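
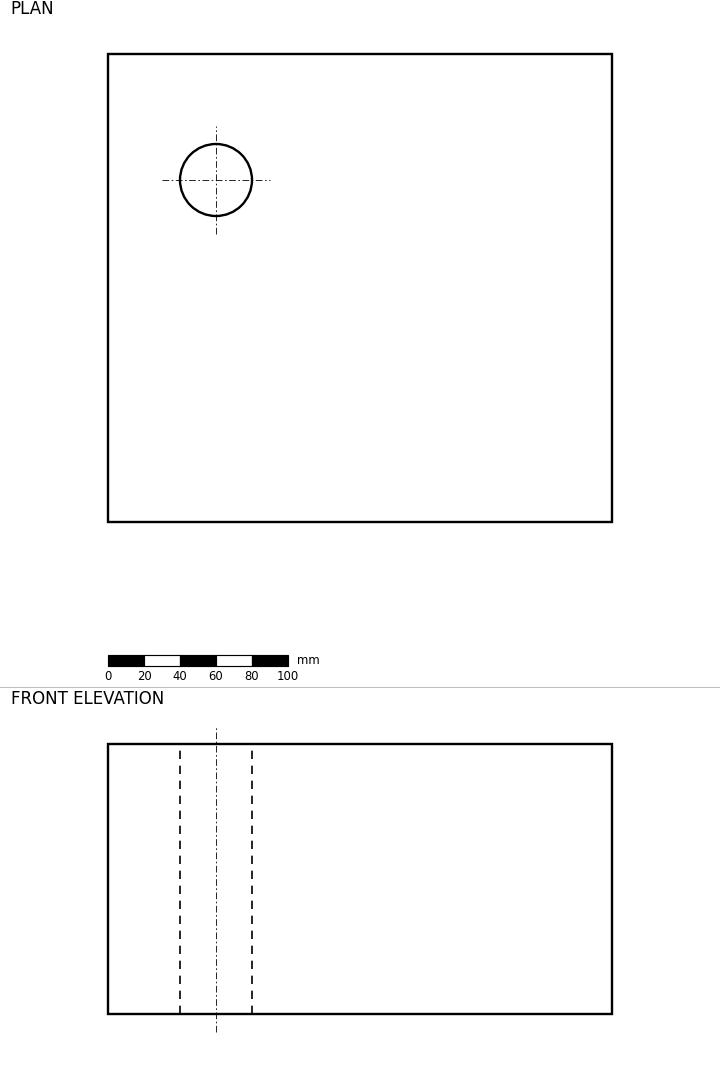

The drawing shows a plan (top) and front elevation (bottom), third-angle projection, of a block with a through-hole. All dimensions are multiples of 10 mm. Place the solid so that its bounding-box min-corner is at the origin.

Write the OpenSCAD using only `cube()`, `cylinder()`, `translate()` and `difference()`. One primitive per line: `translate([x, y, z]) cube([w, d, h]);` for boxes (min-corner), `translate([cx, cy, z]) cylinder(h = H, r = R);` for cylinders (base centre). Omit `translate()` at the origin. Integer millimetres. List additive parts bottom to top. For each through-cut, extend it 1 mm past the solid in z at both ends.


difference() {
  cube([280, 260, 150]);
  translate([60, 190, -1]) cylinder(h = 152, r = 20);
}


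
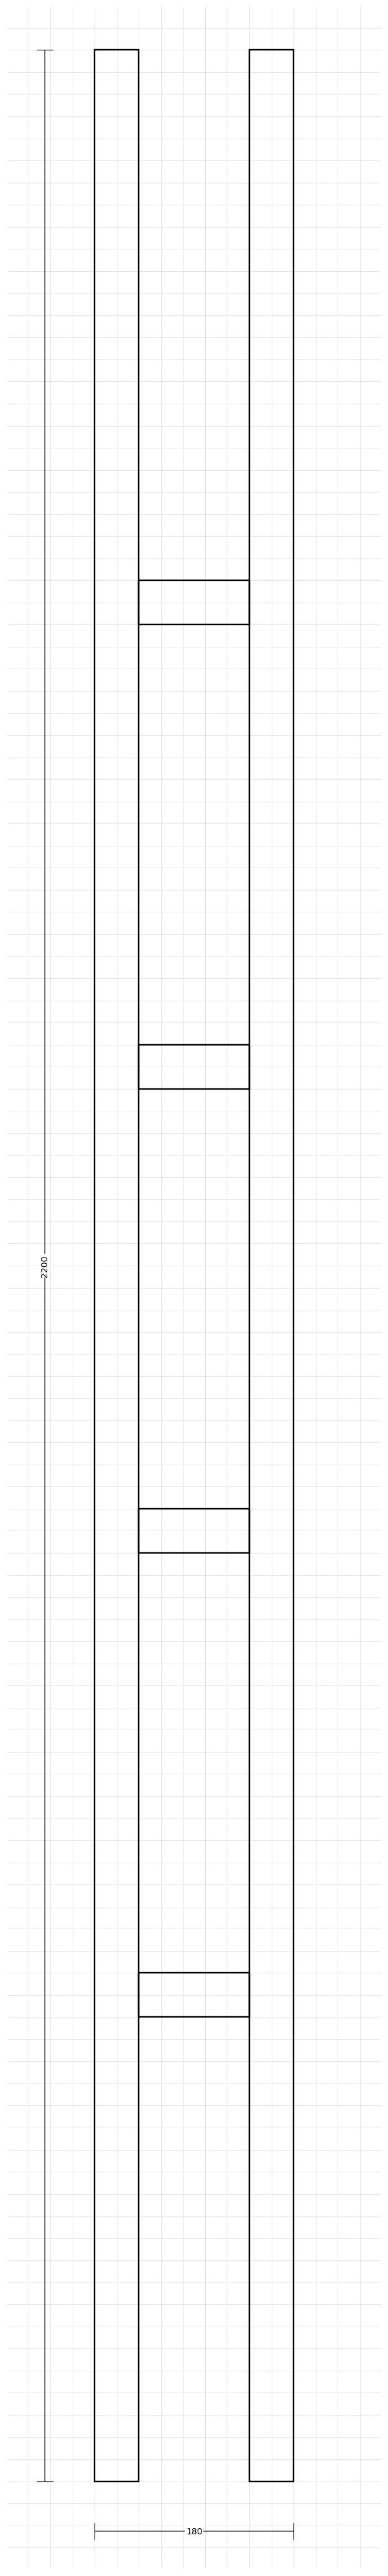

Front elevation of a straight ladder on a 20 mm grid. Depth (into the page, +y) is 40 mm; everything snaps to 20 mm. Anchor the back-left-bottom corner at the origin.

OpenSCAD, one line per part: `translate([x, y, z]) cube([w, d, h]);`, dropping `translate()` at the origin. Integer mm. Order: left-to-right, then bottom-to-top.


cube([40, 40, 2200]);
translate([40, 0, 420]) cube([100, 40, 40]);
translate([40, 0, 840]) cube([100, 40, 40]);
translate([40, 0, 1260]) cube([100, 40, 40]);
translate([40, 0, 1680]) cube([100, 40, 40]);
translate([140, 0, 0]) cube([40, 40, 2200]);


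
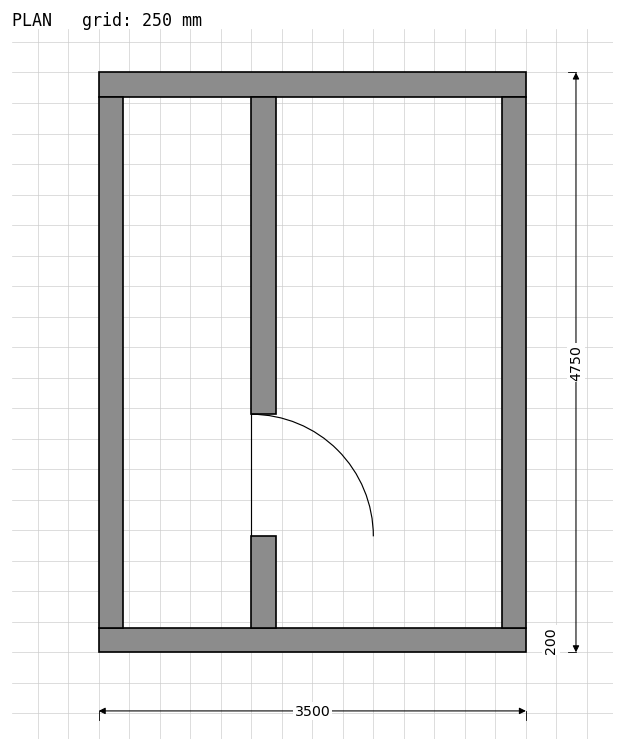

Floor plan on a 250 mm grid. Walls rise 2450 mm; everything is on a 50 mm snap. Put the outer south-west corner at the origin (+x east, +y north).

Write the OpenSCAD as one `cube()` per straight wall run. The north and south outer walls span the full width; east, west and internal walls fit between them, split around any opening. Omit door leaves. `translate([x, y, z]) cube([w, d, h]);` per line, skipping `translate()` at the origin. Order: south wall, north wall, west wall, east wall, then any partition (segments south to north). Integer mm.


cube([3500, 200, 2450]);
translate([0, 4550, 0]) cube([3500, 200, 2450]);
translate([0, 200, 0]) cube([200, 4350, 2450]);
translate([3300, 200, 0]) cube([200, 4350, 2450]);
translate([1250, 200, 0]) cube([200, 750, 2450]);
translate([1250, 1950, 0]) cube([200, 2600, 2450]);


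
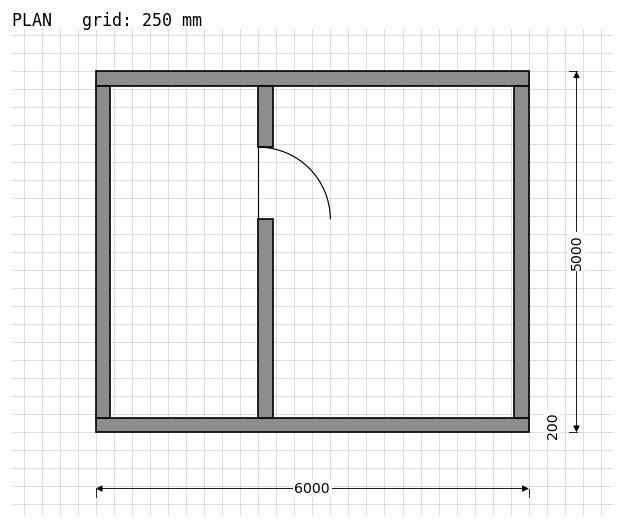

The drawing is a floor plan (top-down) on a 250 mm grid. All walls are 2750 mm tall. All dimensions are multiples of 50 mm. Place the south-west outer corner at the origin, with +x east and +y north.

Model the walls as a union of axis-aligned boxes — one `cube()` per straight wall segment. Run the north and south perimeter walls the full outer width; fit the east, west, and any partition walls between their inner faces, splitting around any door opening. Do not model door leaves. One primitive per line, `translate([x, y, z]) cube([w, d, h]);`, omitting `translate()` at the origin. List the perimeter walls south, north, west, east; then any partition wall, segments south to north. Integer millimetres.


cube([6000, 200, 2750]);
translate([0, 4800, 0]) cube([6000, 200, 2750]);
translate([0, 200, 0]) cube([200, 4600, 2750]);
translate([5800, 200, 0]) cube([200, 4600, 2750]);
translate([2250, 200, 0]) cube([200, 2750, 2750]);
translate([2250, 3950, 0]) cube([200, 850, 2750]);


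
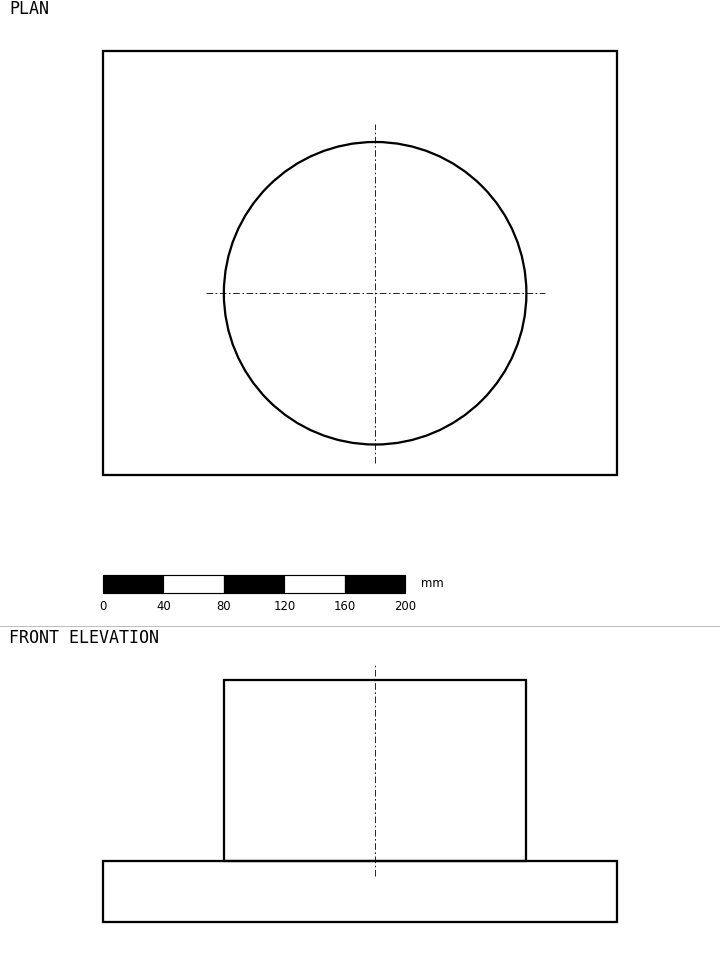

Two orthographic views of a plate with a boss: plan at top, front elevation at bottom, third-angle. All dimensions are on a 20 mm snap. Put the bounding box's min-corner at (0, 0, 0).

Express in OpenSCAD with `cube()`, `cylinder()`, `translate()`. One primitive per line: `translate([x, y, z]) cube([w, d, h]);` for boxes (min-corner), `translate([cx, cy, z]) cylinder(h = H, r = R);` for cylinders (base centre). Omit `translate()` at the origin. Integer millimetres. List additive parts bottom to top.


cube([340, 280, 40]);
translate([180, 120, 40]) cylinder(h = 120, r = 100);


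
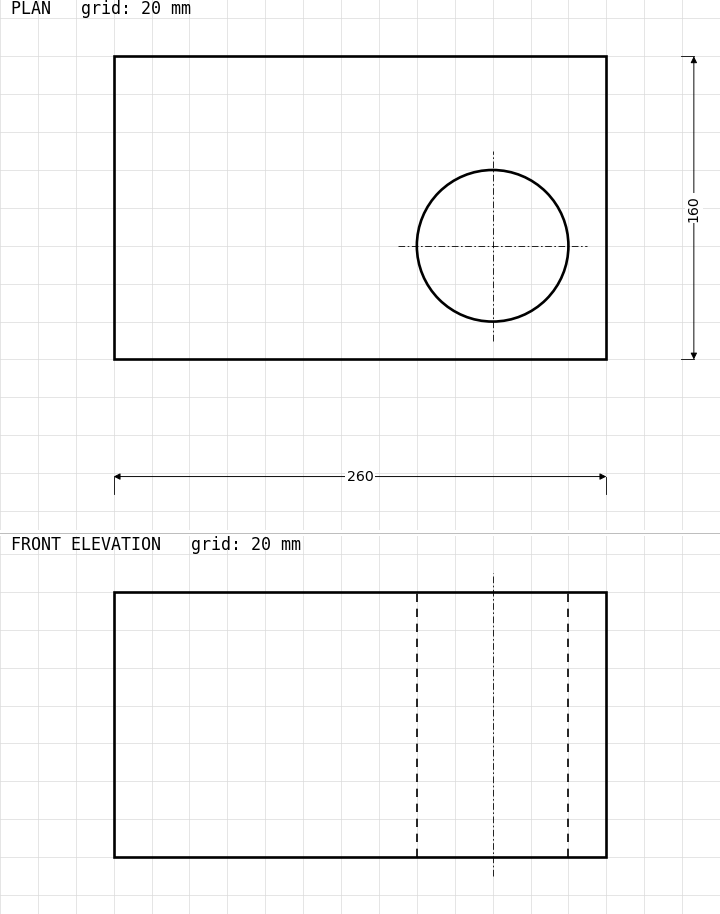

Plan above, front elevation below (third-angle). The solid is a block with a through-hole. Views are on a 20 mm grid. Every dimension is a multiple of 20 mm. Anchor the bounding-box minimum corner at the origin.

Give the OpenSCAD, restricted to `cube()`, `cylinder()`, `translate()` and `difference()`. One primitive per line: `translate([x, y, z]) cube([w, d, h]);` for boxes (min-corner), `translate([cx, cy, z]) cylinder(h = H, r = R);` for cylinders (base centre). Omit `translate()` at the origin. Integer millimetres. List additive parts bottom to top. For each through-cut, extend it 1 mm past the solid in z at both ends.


difference() {
  cube([260, 160, 140]);
  translate([200, 60, -1]) cylinder(h = 142, r = 40);
}


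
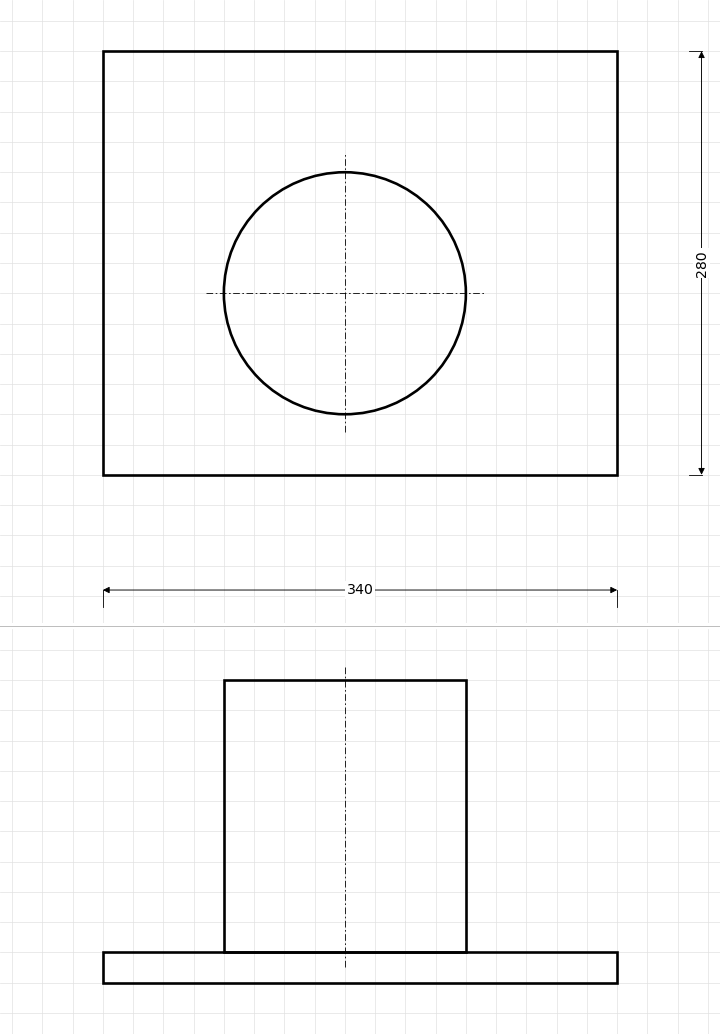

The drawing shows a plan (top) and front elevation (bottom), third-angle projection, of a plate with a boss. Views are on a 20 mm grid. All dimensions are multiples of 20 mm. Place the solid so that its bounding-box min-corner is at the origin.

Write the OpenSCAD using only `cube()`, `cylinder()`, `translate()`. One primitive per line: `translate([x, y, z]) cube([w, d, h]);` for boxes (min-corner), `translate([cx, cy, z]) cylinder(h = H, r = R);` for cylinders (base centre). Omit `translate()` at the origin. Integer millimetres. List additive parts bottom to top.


cube([340, 280, 20]);
translate([160, 120, 20]) cylinder(h = 180, r = 80);


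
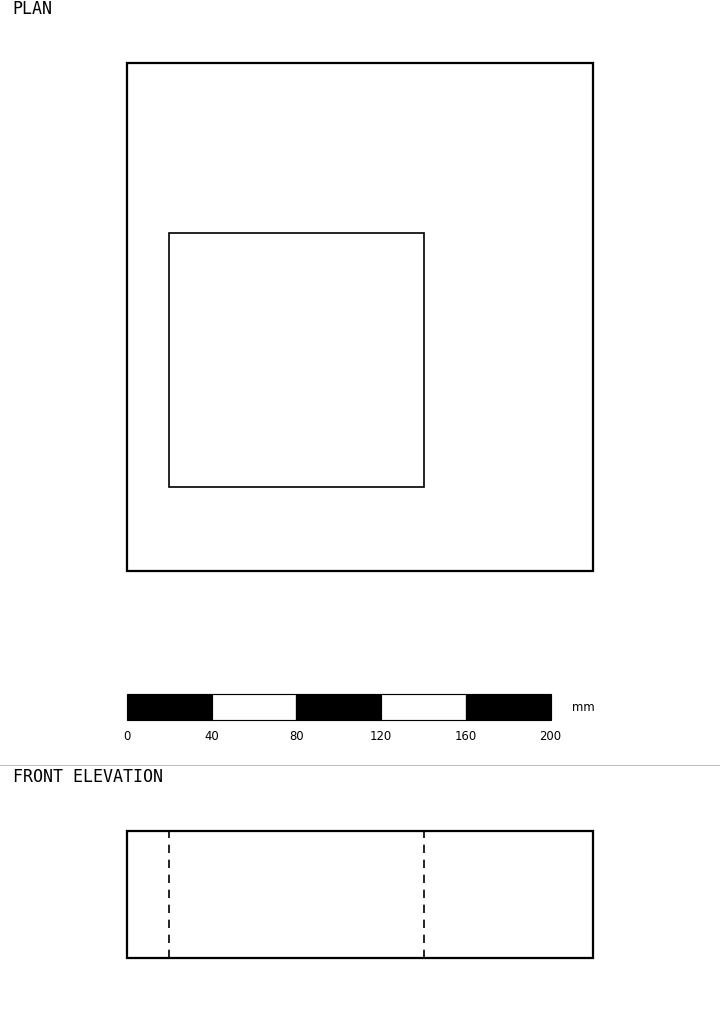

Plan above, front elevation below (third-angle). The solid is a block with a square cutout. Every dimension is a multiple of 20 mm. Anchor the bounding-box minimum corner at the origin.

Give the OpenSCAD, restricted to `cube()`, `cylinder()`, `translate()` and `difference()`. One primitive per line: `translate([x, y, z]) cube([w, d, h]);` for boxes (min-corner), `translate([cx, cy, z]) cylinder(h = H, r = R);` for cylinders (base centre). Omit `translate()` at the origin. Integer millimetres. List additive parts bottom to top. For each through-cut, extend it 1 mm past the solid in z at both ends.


difference() {
  cube([220, 240, 60]);
  translate([20, 40, -1]) cube([120, 120, 62]);
}


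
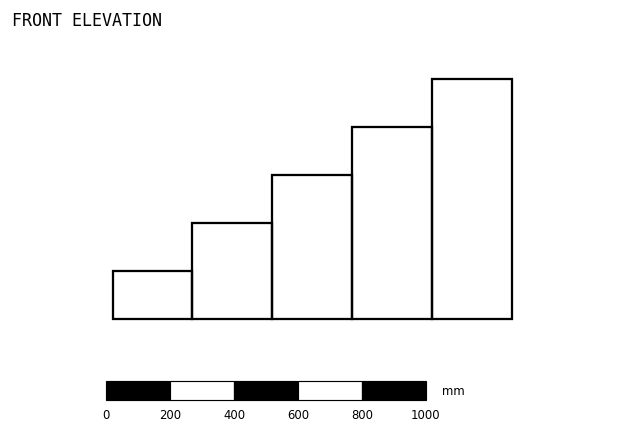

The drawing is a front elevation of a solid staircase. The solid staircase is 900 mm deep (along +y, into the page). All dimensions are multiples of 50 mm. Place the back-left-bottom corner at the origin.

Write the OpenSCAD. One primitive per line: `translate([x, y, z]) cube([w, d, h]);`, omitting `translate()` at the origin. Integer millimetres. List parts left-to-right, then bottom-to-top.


cube([250, 900, 150]);
translate([250, 0, 0]) cube([250, 900, 300]);
translate([500, 0, 0]) cube([250, 900, 450]);
translate([750, 0, 0]) cube([250, 900, 600]);
translate([1000, 0, 0]) cube([250, 900, 750]);


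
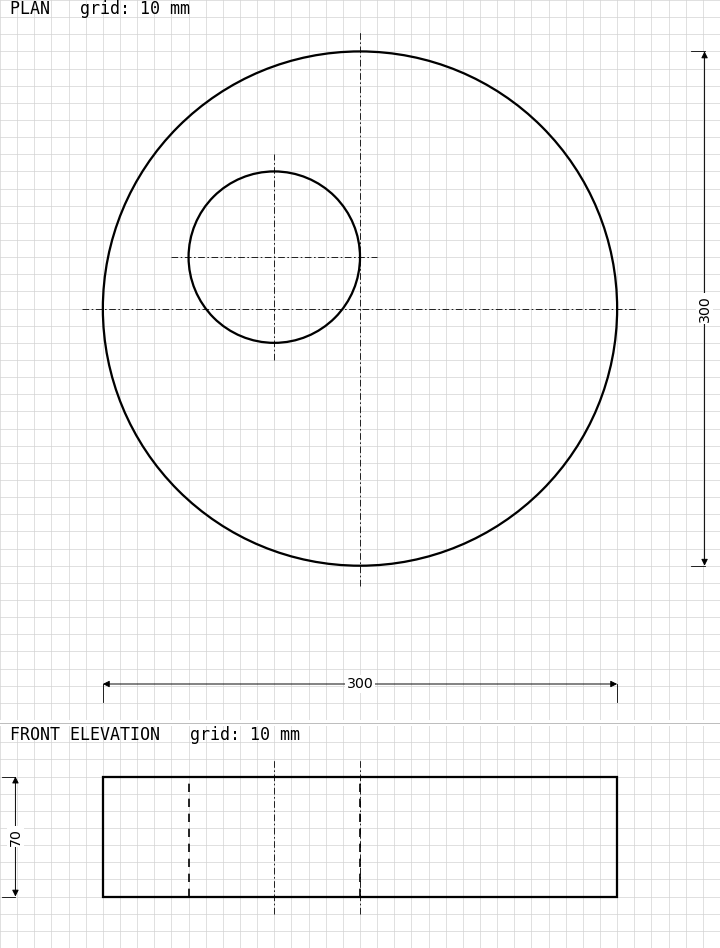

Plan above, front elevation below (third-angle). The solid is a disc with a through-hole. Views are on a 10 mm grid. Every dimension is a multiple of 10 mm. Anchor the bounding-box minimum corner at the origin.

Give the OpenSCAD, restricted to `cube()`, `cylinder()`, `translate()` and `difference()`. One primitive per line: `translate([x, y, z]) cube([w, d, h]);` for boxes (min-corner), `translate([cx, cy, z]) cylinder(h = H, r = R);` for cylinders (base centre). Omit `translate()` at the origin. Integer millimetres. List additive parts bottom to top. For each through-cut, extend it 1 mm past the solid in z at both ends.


difference() {
  translate([150, 150, 0]) cylinder(h = 70, r = 150);
  translate([100, 180, -1]) cylinder(h = 72, r = 50);
}


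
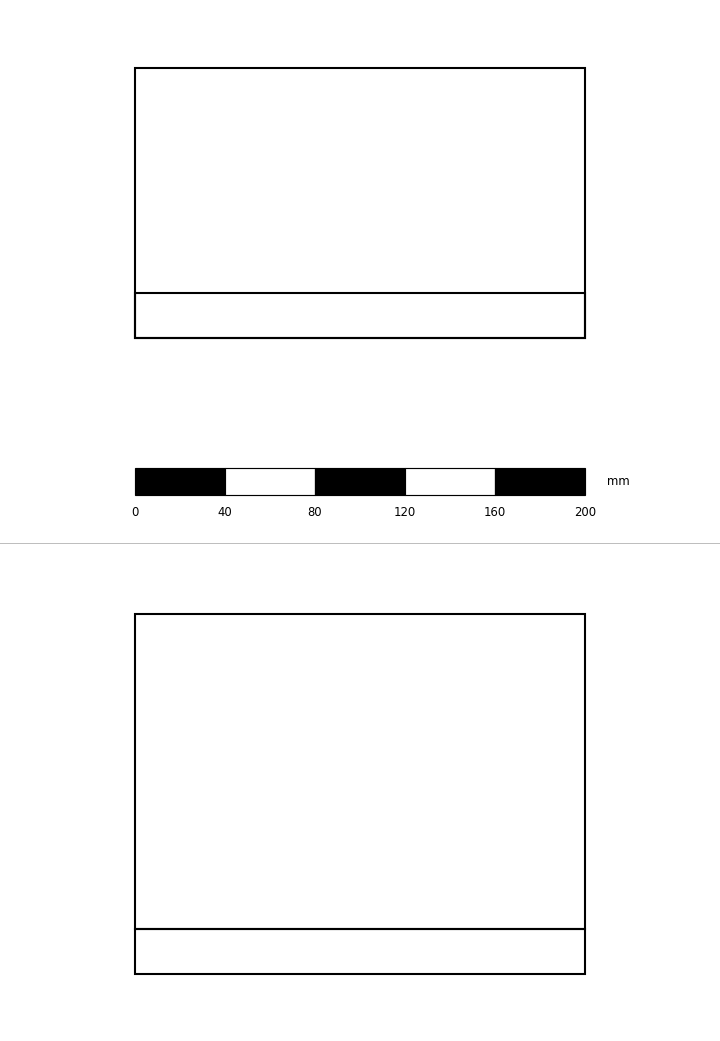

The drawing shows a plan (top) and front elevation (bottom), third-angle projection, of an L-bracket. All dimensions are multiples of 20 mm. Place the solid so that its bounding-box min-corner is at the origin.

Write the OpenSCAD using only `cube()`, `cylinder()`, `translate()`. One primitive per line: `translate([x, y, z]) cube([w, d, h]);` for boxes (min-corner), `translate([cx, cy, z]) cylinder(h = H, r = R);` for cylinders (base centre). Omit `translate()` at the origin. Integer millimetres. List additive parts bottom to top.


cube([200, 120, 20]);
translate([0, 0, 20]) cube([200, 20, 140]);


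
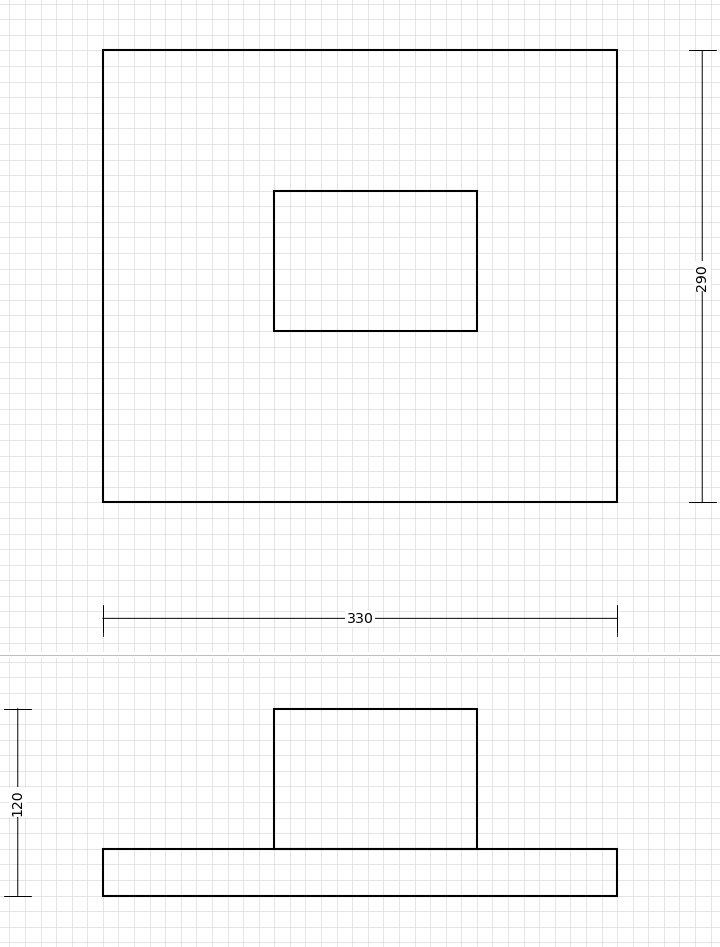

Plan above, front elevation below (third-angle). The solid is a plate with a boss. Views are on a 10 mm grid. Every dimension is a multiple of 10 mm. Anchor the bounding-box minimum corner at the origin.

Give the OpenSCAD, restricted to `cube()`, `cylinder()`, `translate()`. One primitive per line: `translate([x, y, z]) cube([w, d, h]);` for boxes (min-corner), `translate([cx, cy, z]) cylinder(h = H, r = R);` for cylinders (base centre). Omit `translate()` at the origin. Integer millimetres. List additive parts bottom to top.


cube([330, 290, 30]);
translate([110, 110, 30]) cube([130, 90, 90]);


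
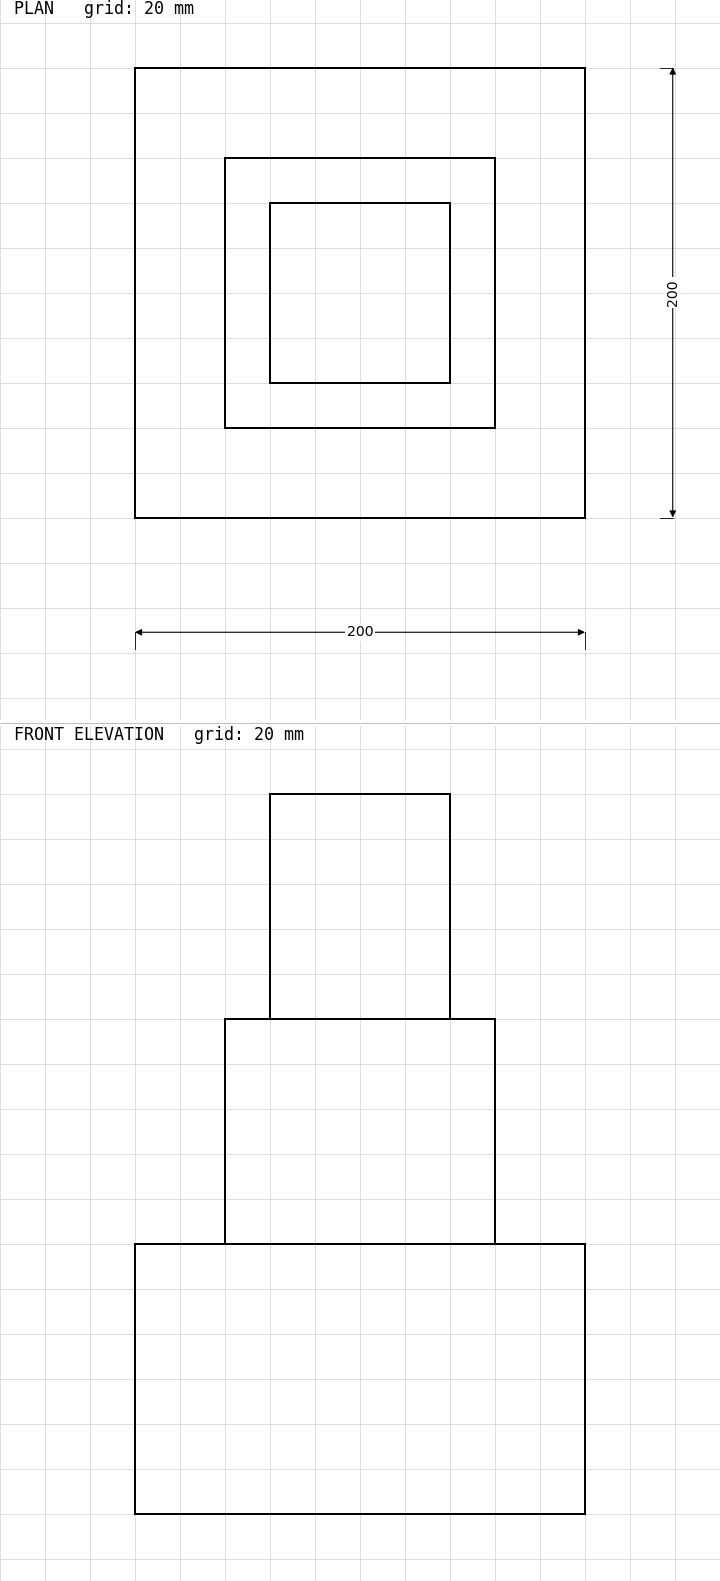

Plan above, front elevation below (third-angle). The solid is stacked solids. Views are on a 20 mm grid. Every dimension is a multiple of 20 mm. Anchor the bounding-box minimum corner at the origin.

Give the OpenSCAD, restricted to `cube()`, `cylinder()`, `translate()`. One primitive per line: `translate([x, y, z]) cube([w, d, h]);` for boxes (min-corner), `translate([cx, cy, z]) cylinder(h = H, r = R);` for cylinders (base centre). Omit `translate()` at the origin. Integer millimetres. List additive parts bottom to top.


cube([200, 200, 120]);
translate([40, 40, 120]) cube([120, 120, 100]);
translate([60, 60, 220]) cube([80, 80, 100]);


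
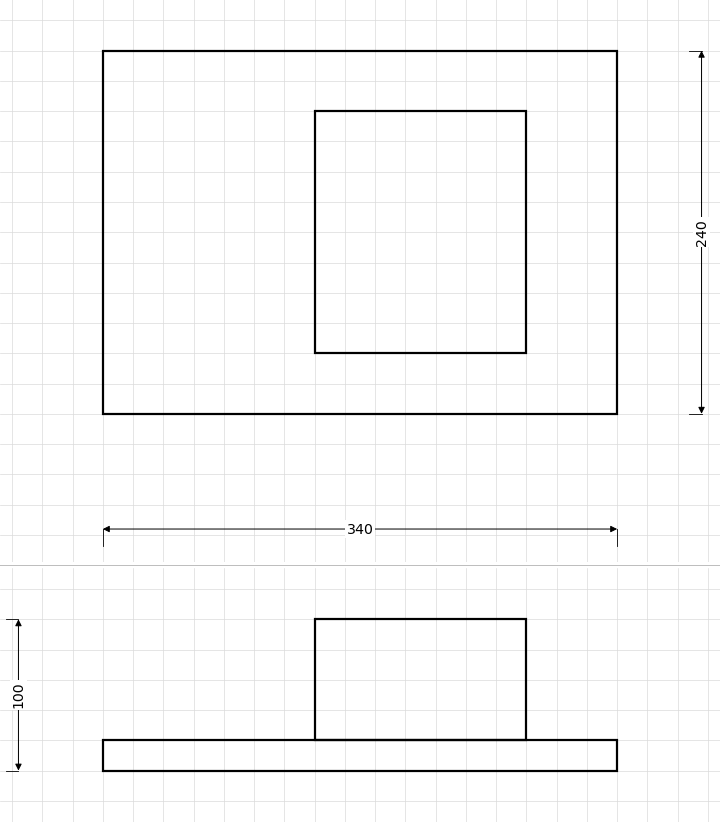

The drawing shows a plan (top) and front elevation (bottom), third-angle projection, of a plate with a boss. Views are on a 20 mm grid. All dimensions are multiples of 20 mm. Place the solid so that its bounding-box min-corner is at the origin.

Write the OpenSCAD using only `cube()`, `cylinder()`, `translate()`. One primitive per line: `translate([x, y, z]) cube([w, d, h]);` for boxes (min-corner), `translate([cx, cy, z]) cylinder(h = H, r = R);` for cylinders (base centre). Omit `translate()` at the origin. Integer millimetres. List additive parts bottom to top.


cube([340, 240, 20]);
translate([140, 40, 20]) cube([140, 160, 80]);


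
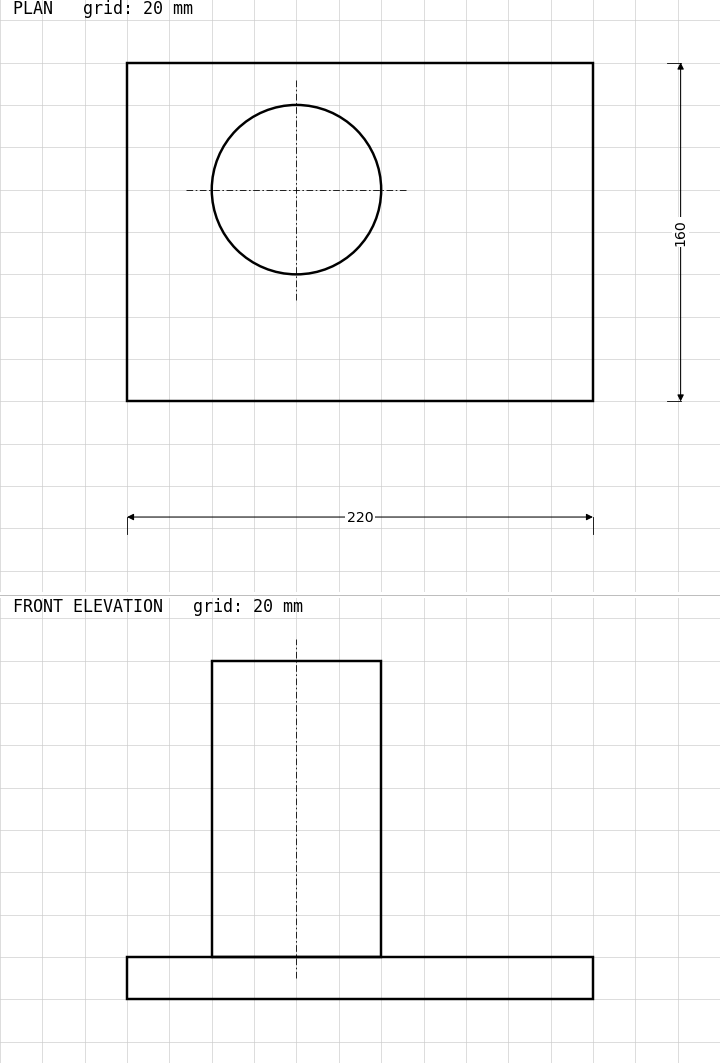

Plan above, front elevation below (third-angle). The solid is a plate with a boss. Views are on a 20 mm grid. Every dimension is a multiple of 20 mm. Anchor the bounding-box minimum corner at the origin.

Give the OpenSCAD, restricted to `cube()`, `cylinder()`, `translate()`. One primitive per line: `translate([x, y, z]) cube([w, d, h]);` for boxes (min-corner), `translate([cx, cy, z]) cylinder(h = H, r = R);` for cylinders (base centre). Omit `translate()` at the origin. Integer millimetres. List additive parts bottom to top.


cube([220, 160, 20]);
translate([80, 100, 20]) cylinder(h = 140, r = 40);


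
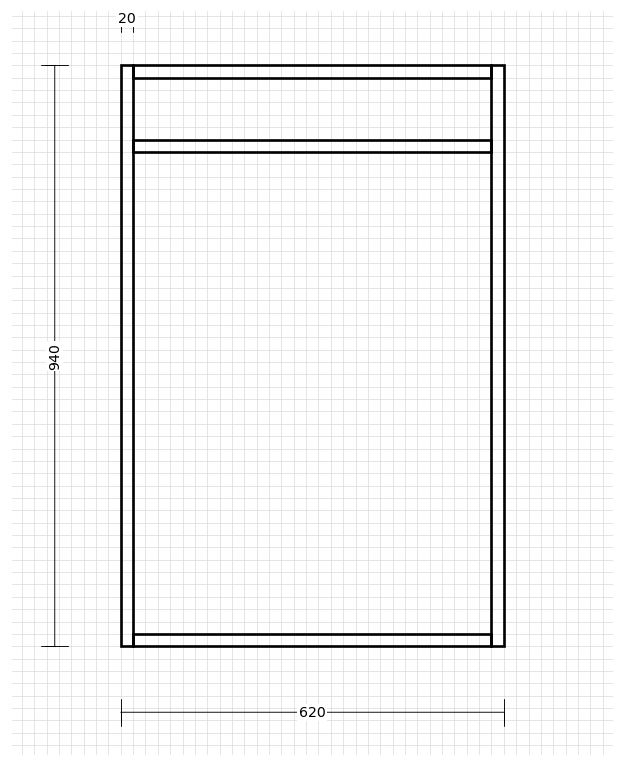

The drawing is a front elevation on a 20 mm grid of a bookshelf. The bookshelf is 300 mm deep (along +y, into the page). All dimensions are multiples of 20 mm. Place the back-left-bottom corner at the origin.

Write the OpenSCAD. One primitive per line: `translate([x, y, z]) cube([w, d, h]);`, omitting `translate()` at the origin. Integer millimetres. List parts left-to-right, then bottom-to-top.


cube([20, 300, 940]);
translate([20, 0, 0]) cube([580, 300, 20]);
translate([20, 0, 800]) cube([580, 300, 20]);
translate([20, 0, 920]) cube([580, 300, 20]);
translate([600, 0, 0]) cube([20, 300, 940]);


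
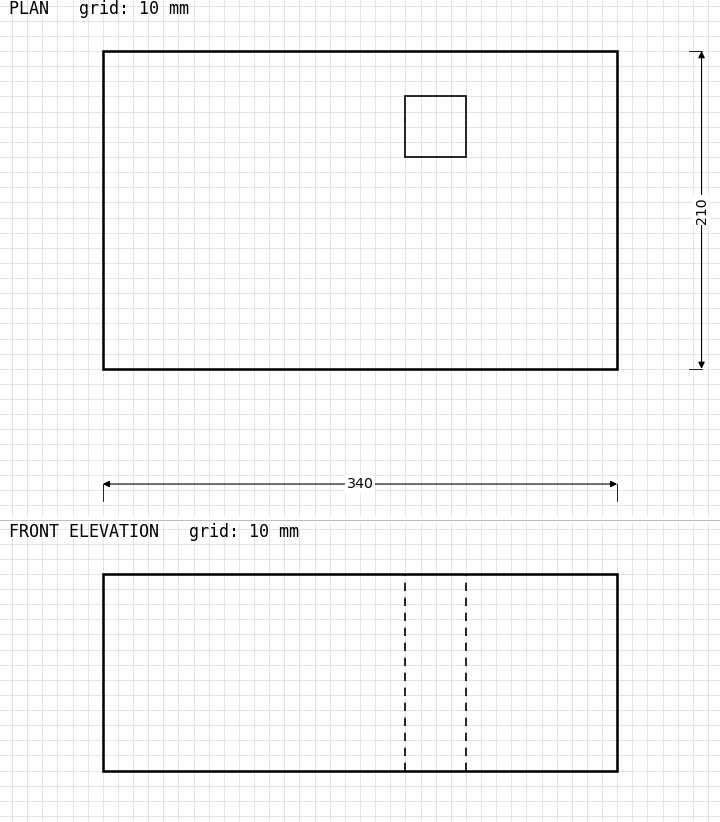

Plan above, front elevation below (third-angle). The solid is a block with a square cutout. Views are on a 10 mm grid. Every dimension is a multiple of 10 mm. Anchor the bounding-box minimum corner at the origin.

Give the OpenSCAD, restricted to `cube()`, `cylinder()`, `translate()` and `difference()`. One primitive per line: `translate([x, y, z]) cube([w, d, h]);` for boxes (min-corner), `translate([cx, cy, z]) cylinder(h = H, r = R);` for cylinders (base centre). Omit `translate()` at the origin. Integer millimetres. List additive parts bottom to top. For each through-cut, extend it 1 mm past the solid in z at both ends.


difference() {
  cube([340, 210, 130]);
  translate([200, 140, -1]) cube([40, 40, 132]);
}


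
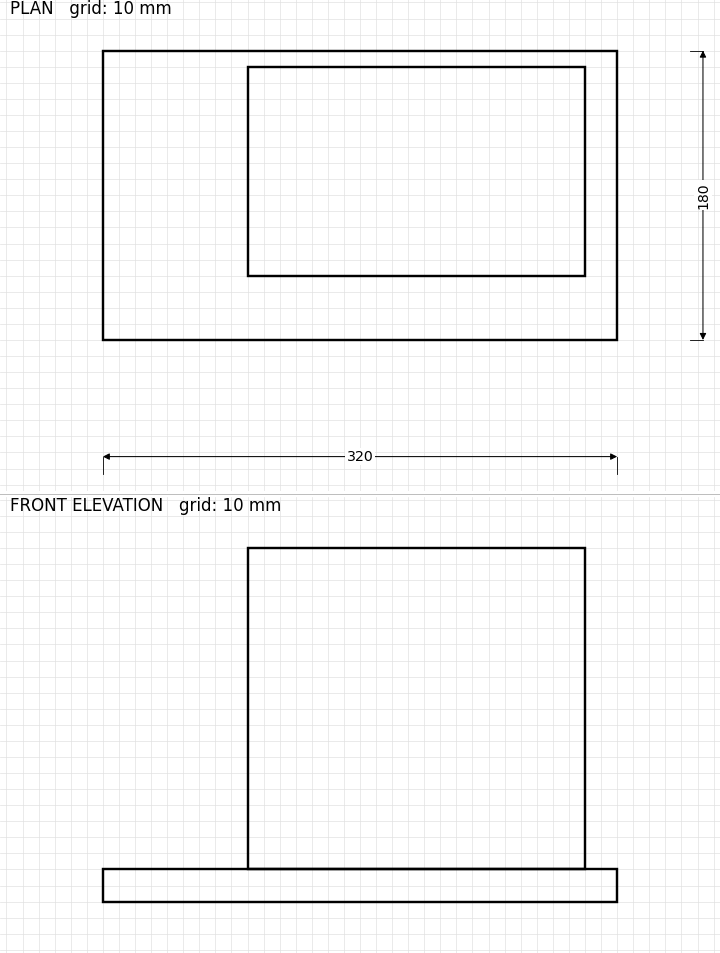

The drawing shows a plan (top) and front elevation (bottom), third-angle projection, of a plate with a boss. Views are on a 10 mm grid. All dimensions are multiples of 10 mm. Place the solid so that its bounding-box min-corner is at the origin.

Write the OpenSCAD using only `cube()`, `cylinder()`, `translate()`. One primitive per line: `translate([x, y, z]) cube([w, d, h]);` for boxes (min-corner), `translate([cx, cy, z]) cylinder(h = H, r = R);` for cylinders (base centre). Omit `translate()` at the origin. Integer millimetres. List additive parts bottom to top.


cube([320, 180, 20]);
translate([90, 40, 20]) cube([210, 130, 200]);


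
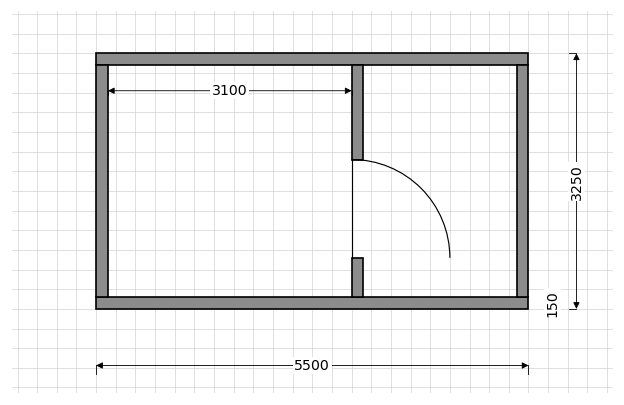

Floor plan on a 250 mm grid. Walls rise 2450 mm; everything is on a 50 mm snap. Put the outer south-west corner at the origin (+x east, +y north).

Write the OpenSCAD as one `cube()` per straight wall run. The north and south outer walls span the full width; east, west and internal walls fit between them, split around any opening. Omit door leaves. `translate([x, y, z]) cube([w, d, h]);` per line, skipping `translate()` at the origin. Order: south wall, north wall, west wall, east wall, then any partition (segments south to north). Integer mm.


cube([5500, 150, 2450]);
translate([0, 3100, 0]) cube([5500, 150, 2450]);
translate([0, 150, 0]) cube([150, 2950, 2450]);
translate([5350, 150, 0]) cube([150, 2950, 2450]);
translate([3250, 150, 0]) cube([150, 500, 2450]);
translate([3250, 1900, 0]) cube([150, 1200, 2450]);


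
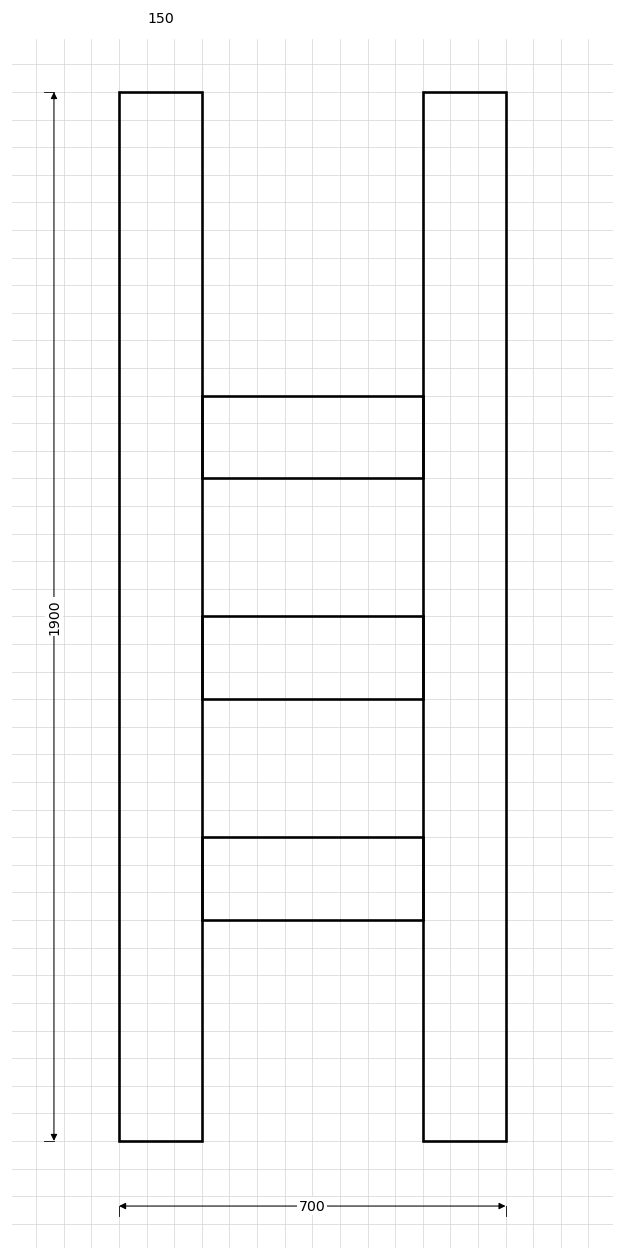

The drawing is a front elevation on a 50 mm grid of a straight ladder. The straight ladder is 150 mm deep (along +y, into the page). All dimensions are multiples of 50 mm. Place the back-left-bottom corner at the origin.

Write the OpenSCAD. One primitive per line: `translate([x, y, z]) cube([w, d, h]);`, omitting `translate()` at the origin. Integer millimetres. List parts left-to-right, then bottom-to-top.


cube([150, 150, 1900]);
translate([150, 0, 400]) cube([400, 150, 150]);
translate([150, 0, 800]) cube([400, 150, 150]);
translate([150, 0, 1200]) cube([400, 150, 150]);
translate([550, 0, 0]) cube([150, 150, 1900]);


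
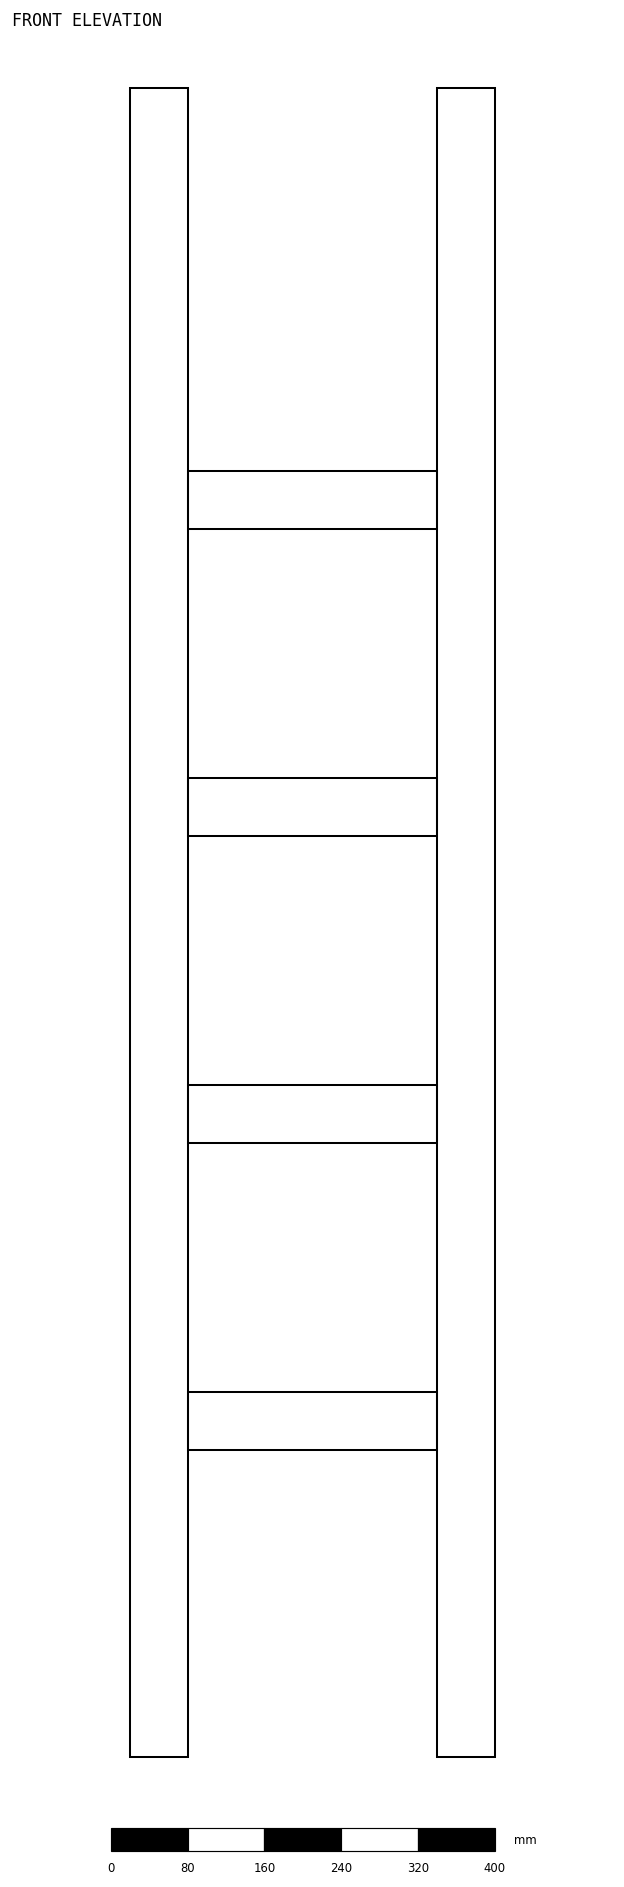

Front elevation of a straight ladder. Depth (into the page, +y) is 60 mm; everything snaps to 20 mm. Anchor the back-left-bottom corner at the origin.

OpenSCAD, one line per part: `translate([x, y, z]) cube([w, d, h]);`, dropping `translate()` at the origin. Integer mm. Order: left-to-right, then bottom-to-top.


cube([60, 60, 1740]);
translate([60, 0, 320]) cube([260, 60, 60]);
translate([60, 0, 640]) cube([260, 60, 60]);
translate([60, 0, 960]) cube([260, 60, 60]);
translate([60, 0, 1280]) cube([260, 60, 60]);
translate([320, 0, 0]) cube([60, 60, 1740]);


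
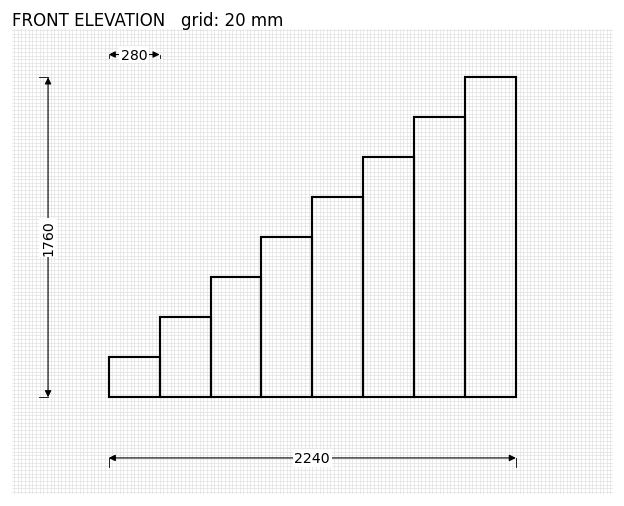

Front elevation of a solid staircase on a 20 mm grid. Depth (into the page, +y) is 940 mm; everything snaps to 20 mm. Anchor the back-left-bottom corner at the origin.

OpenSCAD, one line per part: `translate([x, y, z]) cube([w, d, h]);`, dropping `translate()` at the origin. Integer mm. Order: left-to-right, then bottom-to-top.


cube([280, 940, 220]);
translate([280, 0, 0]) cube([280, 940, 440]);
translate([560, 0, 0]) cube([280, 940, 660]);
translate([840, 0, 0]) cube([280, 940, 880]);
translate([1120, 0, 0]) cube([280, 940, 1100]);
translate([1400, 0, 0]) cube([280, 940, 1320]);
translate([1680, 0, 0]) cube([280, 940, 1540]);
translate([1960, 0, 0]) cube([280, 940, 1760]);


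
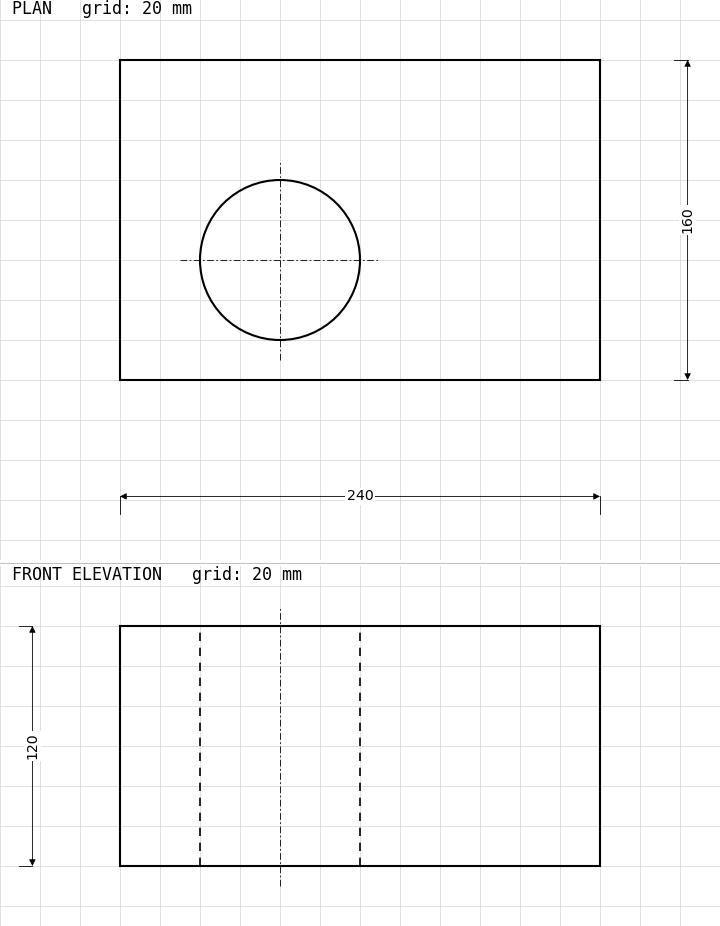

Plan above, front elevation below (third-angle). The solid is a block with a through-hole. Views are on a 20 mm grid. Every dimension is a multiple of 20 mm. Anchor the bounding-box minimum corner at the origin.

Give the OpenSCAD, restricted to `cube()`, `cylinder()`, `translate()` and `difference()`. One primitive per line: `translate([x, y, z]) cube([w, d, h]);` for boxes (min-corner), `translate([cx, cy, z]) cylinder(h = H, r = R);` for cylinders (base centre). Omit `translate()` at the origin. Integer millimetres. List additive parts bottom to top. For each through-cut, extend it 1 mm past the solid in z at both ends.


difference() {
  cube([240, 160, 120]);
  translate([80, 60, -1]) cylinder(h = 122, r = 40);
}


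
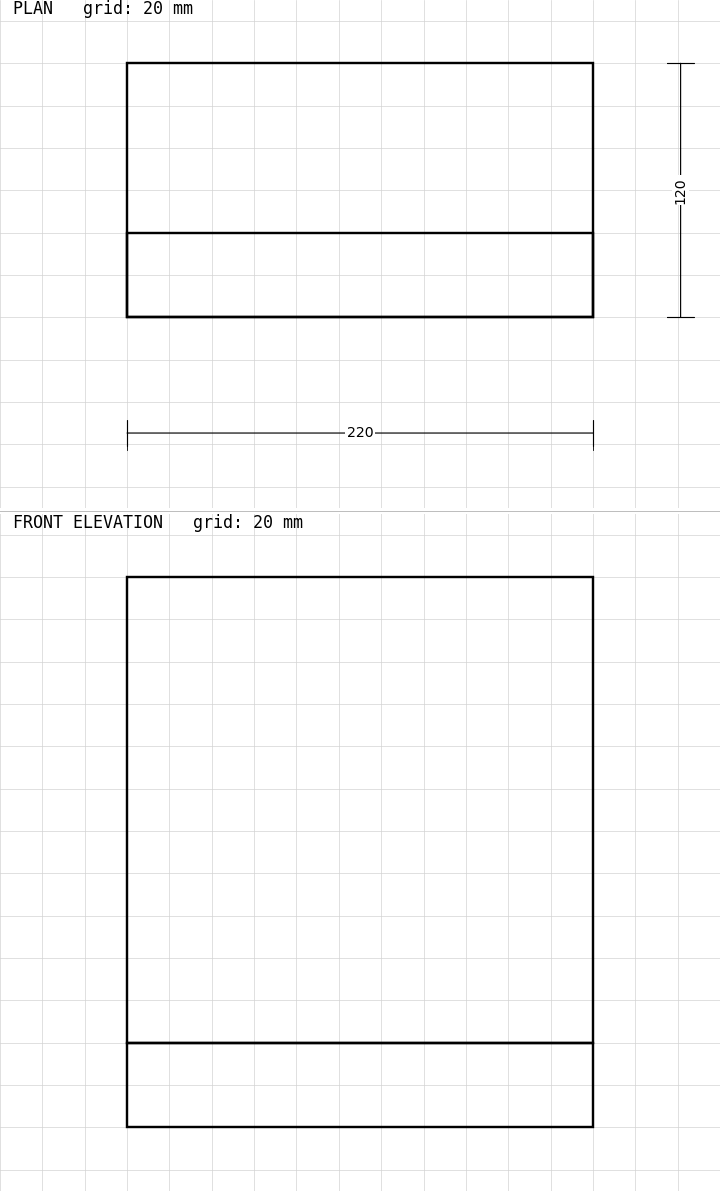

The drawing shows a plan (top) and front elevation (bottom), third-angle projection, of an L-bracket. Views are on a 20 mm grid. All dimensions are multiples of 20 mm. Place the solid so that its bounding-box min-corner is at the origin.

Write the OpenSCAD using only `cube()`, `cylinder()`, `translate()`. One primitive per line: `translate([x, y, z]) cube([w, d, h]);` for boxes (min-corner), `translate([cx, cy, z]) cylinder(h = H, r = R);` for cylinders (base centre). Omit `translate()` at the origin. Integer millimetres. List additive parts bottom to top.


cube([220, 120, 40]);
translate([0, 0, 40]) cube([220, 40, 220]);


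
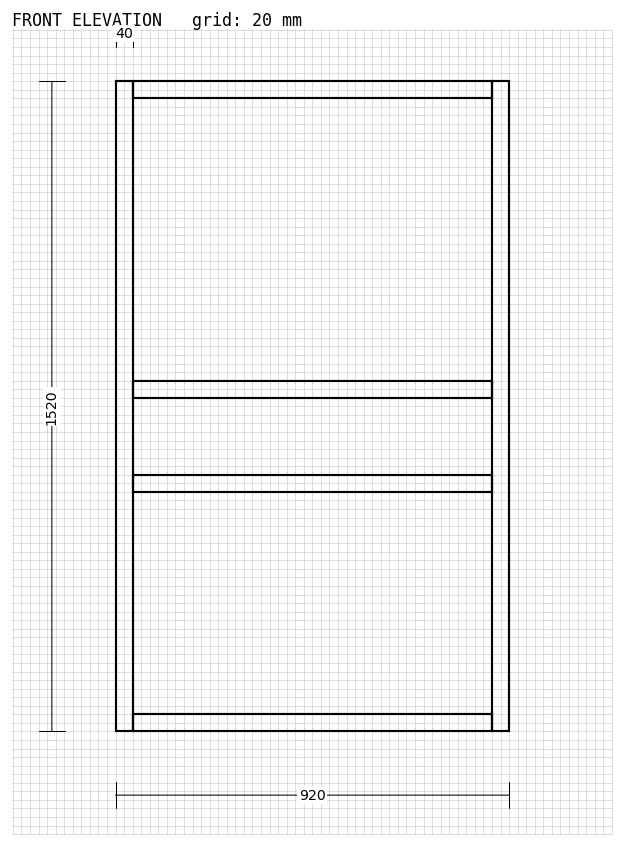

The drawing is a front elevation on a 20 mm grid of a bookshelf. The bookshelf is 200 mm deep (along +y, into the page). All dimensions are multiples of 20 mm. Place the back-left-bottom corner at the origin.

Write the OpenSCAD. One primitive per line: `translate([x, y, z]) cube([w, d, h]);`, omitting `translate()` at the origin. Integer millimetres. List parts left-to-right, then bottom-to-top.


cube([40, 200, 1520]);
translate([40, 0, 0]) cube([840, 200, 40]);
translate([40, 0, 560]) cube([840, 200, 40]);
translate([40, 0, 780]) cube([840, 200, 40]);
translate([40, 0, 1480]) cube([840, 200, 40]);
translate([880, 0, 0]) cube([40, 200, 1520]);


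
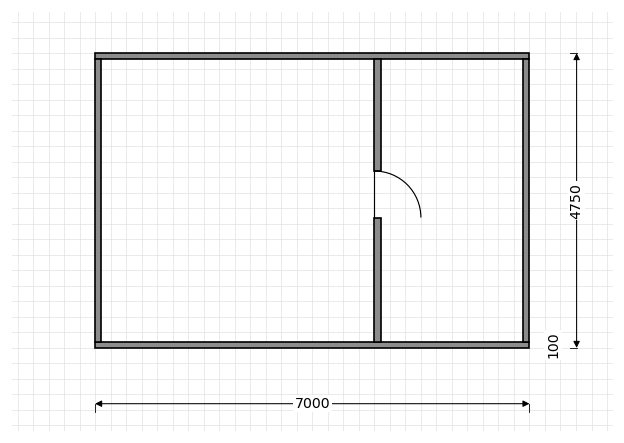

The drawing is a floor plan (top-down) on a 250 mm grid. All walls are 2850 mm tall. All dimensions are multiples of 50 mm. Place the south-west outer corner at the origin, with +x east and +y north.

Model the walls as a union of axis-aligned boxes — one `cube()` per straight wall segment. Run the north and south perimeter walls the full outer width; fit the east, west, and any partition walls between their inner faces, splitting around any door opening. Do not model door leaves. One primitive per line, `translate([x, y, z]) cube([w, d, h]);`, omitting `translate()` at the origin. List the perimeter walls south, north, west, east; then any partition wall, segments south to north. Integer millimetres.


cube([7000, 100, 2850]);
translate([0, 4650, 0]) cube([7000, 100, 2850]);
translate([0, 100, 0]) cube([100, 4550, 2850]);
translate([6900, 100, 0]) cube([100, 4550, 2850]);
translate([4500, 100, 0]) cube([100, 2000, 2850]);
translate([4500, 2850, 0]) cube([100, 1800, 2850]);


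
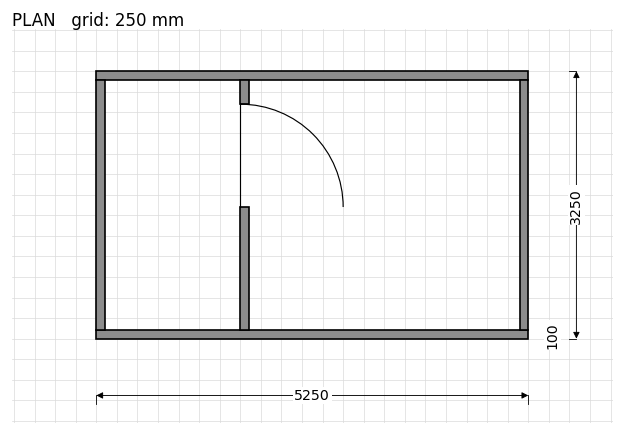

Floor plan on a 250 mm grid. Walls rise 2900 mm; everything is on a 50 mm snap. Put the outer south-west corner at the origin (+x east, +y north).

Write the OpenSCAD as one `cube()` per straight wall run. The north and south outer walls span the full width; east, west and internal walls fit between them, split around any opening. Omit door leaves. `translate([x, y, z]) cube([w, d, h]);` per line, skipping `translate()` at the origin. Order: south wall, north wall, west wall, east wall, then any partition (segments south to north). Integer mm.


cube([5250, 100, 2900]);
translate([0, 3150, 0]) cube([5250, 100, 2900]);
translate([0, 100, 0]) cube([100, 3050, 2900]);
translate([5150, 100, 0]) cube([100, 3050, 2900]);
translate([1750, 100, 0]) cube([100, 1500, 2900]);
translate([1750, 2850, 0]) cube([100, 300, 2900]);


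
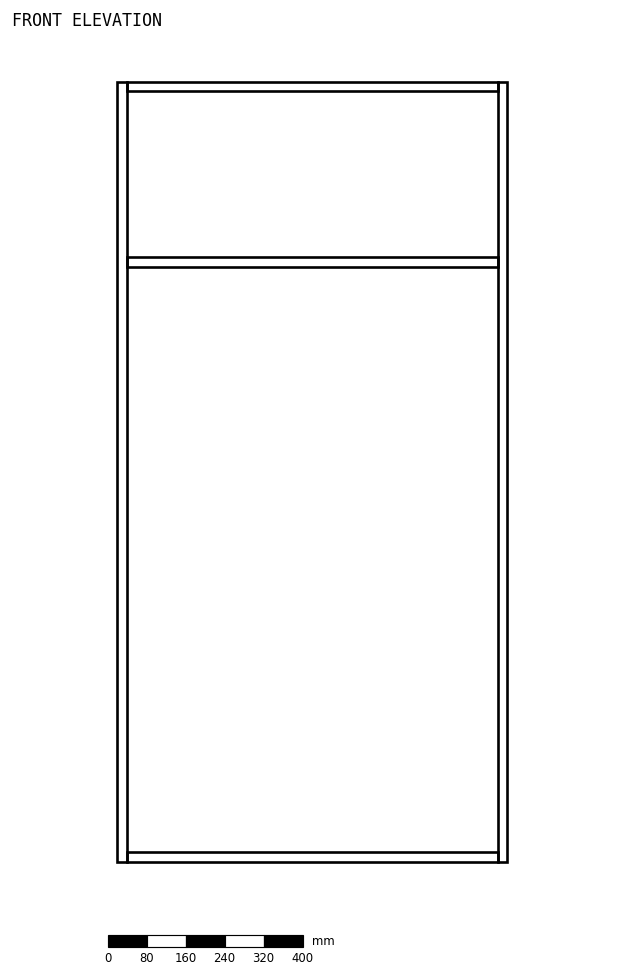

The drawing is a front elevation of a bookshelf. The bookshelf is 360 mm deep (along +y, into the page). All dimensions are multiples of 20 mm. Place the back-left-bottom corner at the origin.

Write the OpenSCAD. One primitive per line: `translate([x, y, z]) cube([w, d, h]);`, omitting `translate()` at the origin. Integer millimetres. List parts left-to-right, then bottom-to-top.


cube([20, 360, 1600]);
translate([20, 0, 0]) cube([760, 360, 20]);
translate([20, 0, 1220]) cube([760, 360, 20]);
translate([20, 0, 1580]) cube([760, 360, 20]);
translate([780, 0, 0]) cube([20, 360, 1600]);


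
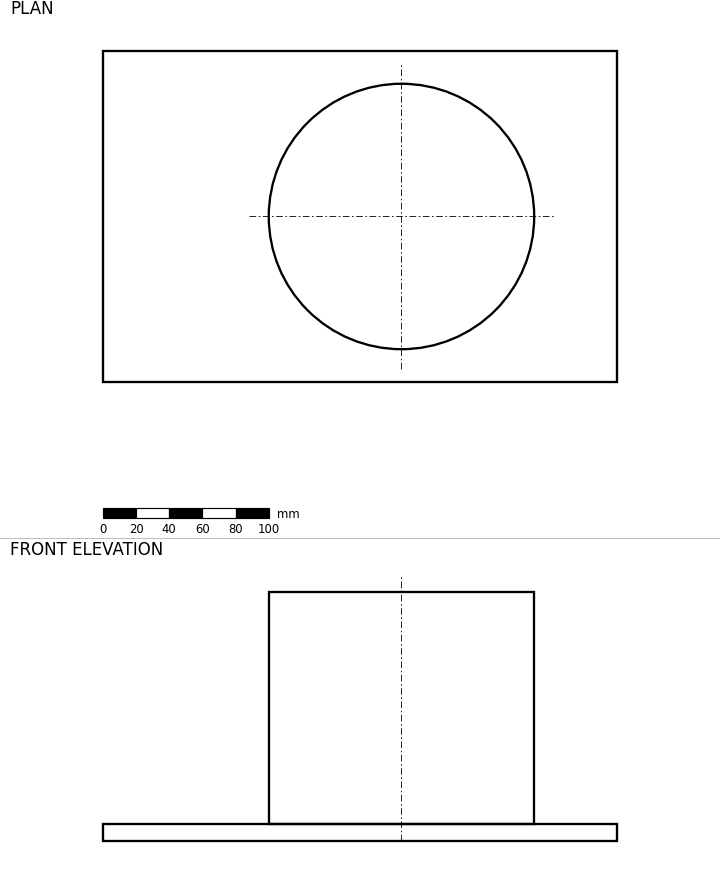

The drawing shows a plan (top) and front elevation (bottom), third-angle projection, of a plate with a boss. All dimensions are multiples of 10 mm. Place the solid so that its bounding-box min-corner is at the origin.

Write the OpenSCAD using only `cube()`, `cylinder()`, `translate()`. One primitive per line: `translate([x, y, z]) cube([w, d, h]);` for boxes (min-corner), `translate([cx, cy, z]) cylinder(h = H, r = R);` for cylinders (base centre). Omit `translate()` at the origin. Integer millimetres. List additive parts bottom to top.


cube([310, 200, 10]);
translate([180, 100, 10]) cylinder(h = 140, r = 80);


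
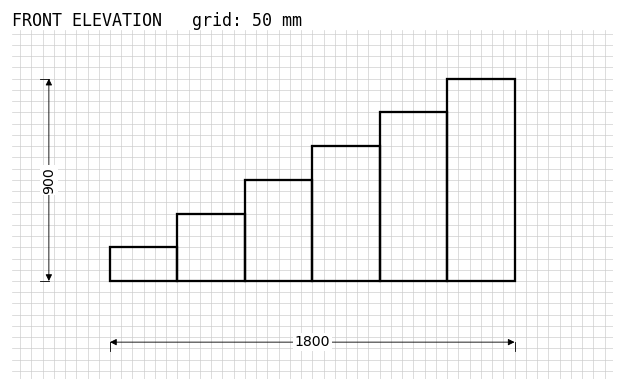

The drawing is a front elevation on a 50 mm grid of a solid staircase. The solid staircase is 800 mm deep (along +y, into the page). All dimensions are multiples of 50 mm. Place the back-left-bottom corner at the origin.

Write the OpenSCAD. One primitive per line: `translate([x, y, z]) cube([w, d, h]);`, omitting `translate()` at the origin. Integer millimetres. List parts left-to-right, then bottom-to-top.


cube([300, 800, 150]);
translate([300, 0, 0]) cube([300, 800, 300]);
translate([600, 0, 0]) cube([300, 800, 450]);
translate([900, 0, 0]) cube([300, 800, 600]);
translate([1200, 0, 0]) cube([300, 800, 750]);
translate([1500, 0, 0]) cube([300, 800, 900]);


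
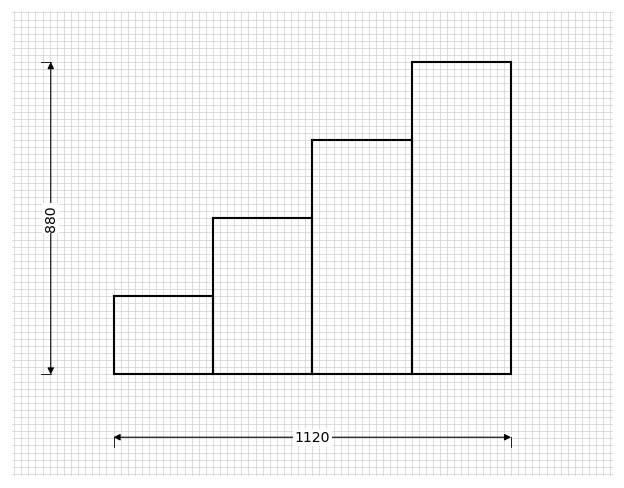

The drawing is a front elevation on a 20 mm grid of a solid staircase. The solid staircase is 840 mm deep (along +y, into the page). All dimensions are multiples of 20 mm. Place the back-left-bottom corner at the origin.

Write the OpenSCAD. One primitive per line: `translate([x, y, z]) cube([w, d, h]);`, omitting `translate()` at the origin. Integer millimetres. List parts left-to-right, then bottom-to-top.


cube([280, 840, 220]);
translate([280, 0, 0]) cube([280, 840, 440]);
translate([560, 0, 0]) cube([280, 840, 660]);
translate([840, 0, 0]) cube([280, 840, 880]);


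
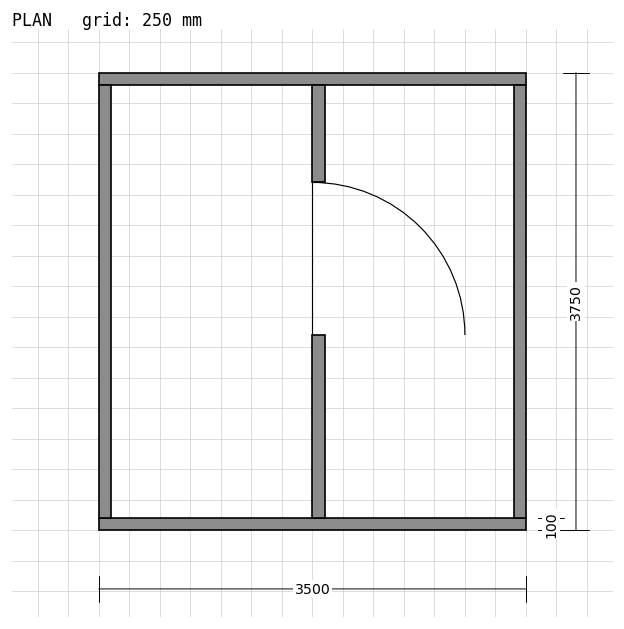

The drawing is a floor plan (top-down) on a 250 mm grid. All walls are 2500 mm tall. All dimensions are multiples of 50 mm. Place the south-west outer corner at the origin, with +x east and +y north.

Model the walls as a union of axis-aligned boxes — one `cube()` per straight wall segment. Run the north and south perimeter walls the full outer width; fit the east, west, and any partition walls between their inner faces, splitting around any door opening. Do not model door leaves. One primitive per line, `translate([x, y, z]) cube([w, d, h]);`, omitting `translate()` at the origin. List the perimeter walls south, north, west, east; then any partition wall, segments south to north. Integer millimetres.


cube([3500, 100, 2500]);
translate([0, 3650, 0]) cube([3500, 100, 2500]);
translate([0, 100, 0]) cube([100, 3550, 2500]);
translate([3400, 100, 0]) cube([100, 3550, 2500]);
translate([1750, 100, 0]) cube([100, 1500, 2500]);
translate([1750, 2850, 0]) cube([100, 800, 2500]);


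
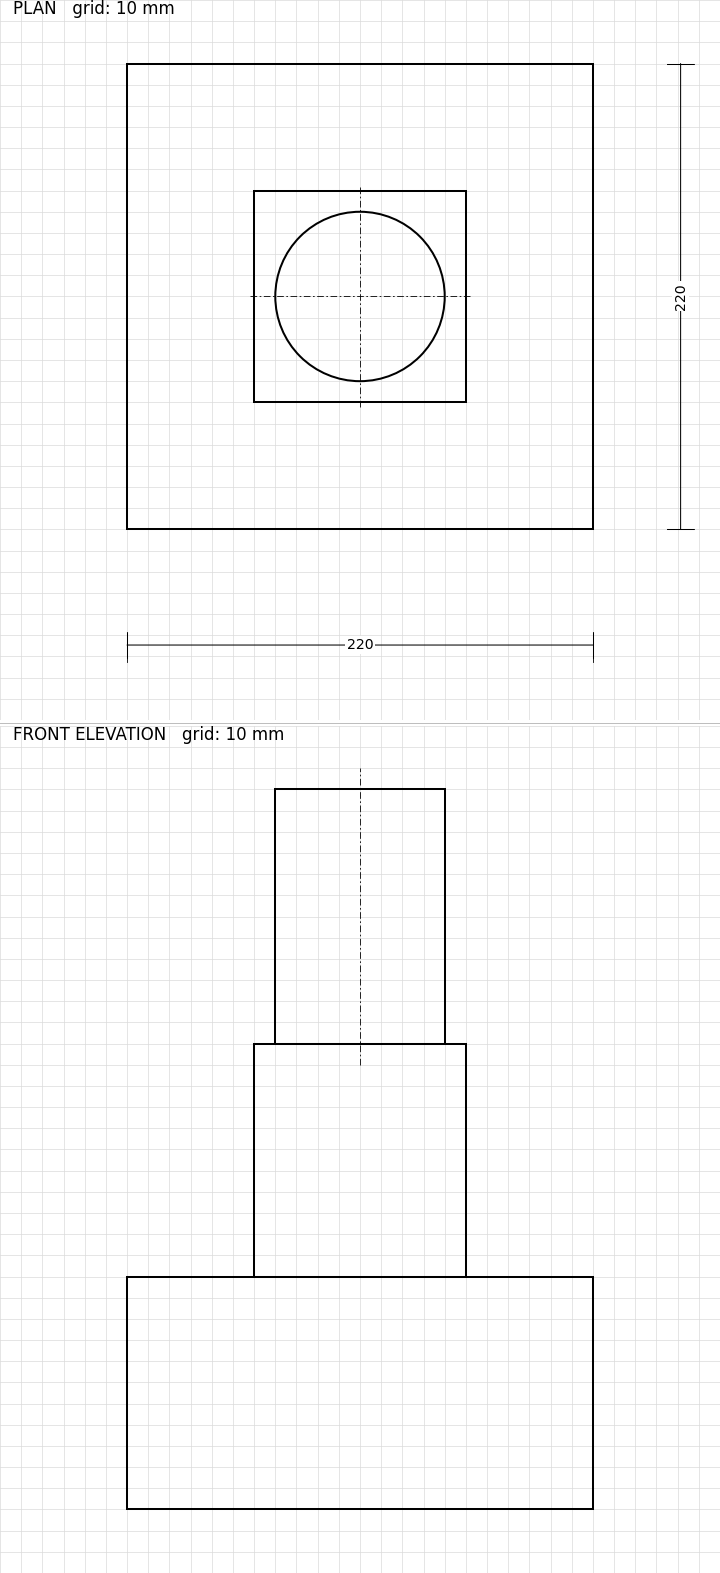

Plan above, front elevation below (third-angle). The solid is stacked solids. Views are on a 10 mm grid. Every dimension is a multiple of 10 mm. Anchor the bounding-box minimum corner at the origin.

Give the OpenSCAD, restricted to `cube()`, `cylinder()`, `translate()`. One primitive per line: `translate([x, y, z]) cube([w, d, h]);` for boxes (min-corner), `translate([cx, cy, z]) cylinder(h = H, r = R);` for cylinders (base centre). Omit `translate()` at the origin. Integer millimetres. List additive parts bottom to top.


cube([220, 220, 110]);
translate([60, 60, 110]) cube([100, 100, 110]);
translate([110, 110, 220]) cylinder(h = 120, r = 40);


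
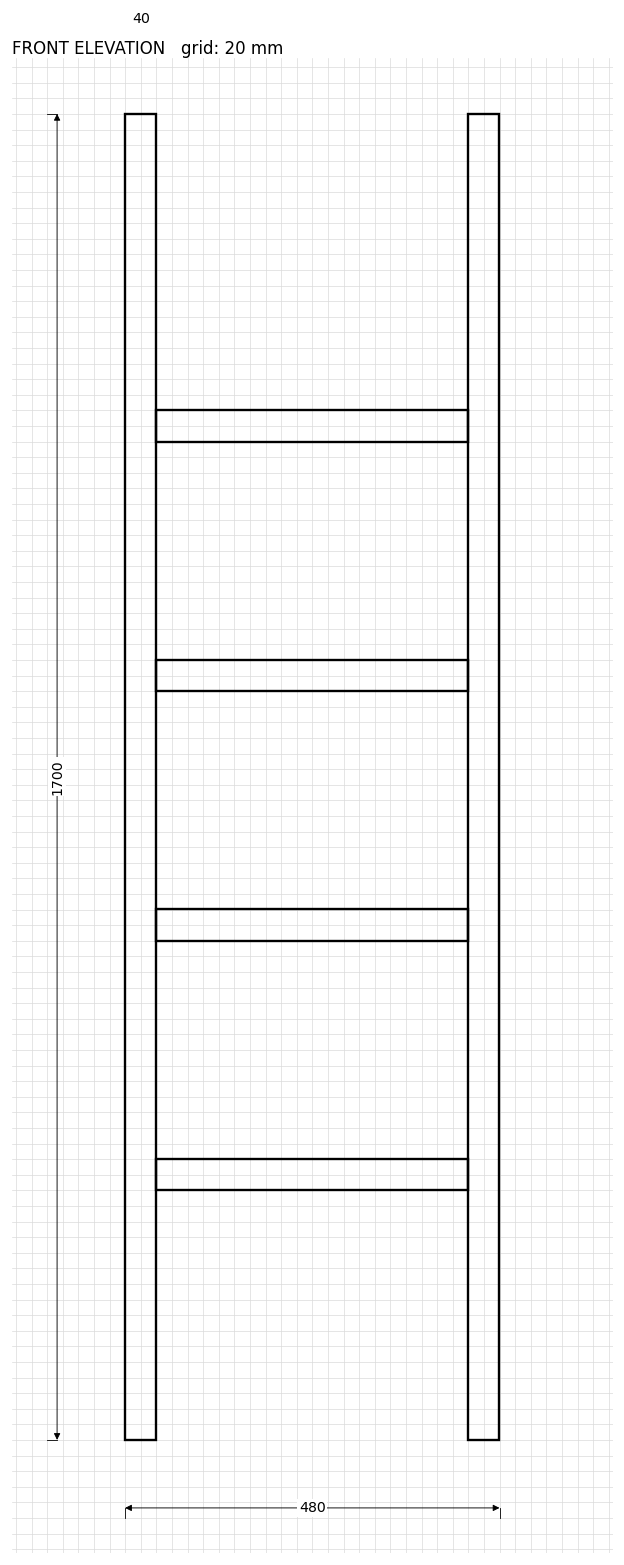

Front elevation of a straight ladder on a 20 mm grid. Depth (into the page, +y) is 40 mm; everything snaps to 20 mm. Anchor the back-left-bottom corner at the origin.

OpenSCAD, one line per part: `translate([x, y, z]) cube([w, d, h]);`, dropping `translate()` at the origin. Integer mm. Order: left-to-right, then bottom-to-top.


cube([40, 40, 1700]);
translate([40, 0, 320]) cube([400, 40, 40]);
translate([40, 0, 640]) cube([400, 40, 40]);
translate([40, 0, 960]) cube([400, 40, 40]);
translate([40, 0, 1280]) cube([400, 40, 40]);
translate([440, 0, 0]) cube([40, 40, 1700]);


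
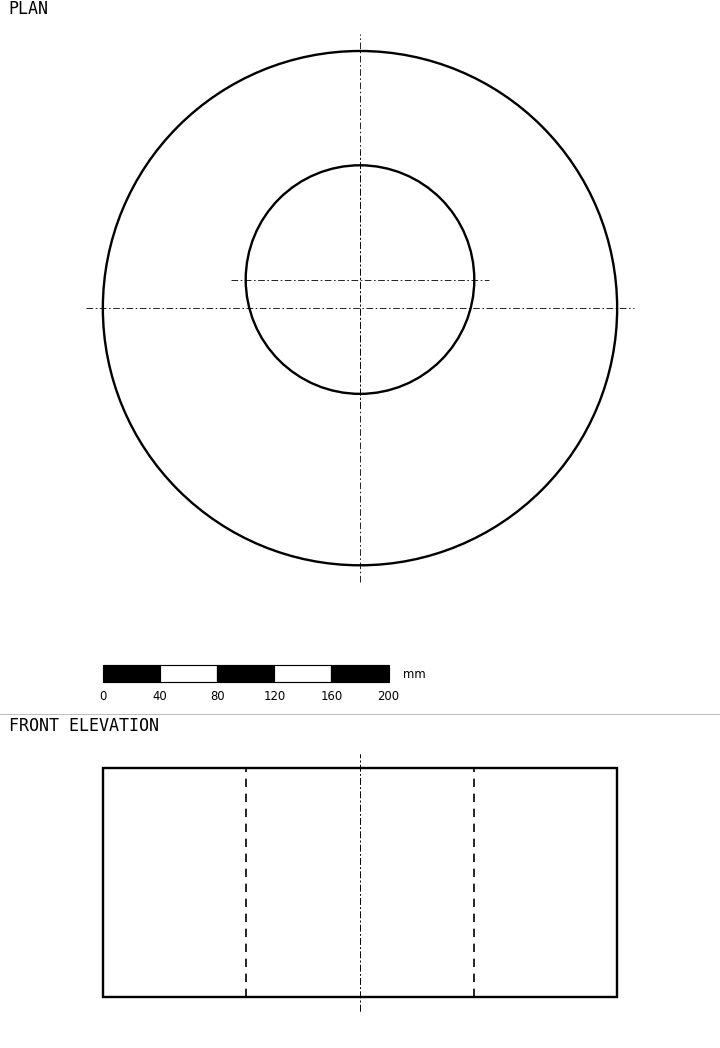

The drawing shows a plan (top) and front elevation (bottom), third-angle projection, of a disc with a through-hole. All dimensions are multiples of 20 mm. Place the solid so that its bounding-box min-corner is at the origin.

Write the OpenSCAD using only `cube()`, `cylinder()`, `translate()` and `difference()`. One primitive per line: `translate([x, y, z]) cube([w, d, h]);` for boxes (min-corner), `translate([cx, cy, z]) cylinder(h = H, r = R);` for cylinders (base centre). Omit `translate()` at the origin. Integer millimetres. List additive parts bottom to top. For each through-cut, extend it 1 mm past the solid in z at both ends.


difference() {
  translate([180, 180, 0]) cylinder(h = 160, r = 180);
  translate([180, 200, -1]) cylinder(h = 162, r = 80);
}
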